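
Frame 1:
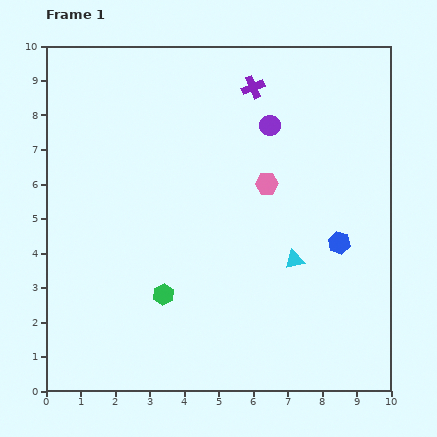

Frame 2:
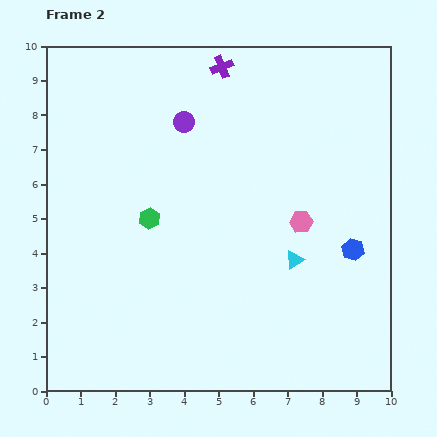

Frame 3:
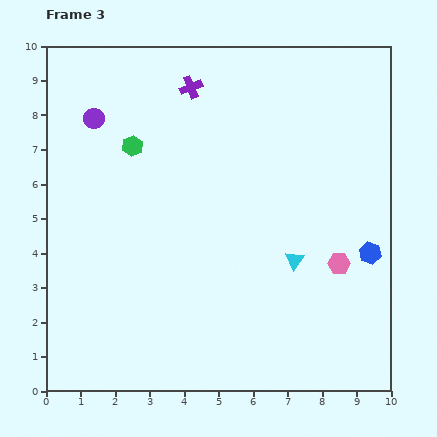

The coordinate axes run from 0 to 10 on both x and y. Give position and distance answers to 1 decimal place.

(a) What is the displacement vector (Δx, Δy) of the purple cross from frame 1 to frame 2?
(-0.9, 0.6)

The purple cross was at (6.0, 8.8) in frame 1 and (5.1, 9.4) in frame 2.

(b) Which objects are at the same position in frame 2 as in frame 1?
the cyan triangle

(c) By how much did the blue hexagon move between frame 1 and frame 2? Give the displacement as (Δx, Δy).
(0.4, -0.2)

The blue hexagon was at (8.5, 4.3) in frame 1 and (8.9, 4.1) in frame 2.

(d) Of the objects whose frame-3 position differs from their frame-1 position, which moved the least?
the blue hexagon

(moved 0.9)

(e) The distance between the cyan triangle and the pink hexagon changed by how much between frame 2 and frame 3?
+0.2

Distance in frame 2: 1.1. Distance in frame 3: 1.3.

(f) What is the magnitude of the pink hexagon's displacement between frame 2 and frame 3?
1.6

The pink hexagon moved from (7.4, 4.9) to (8.5, 3.7), a distance of √(1.1² + 1.2²) ≈ 1.6.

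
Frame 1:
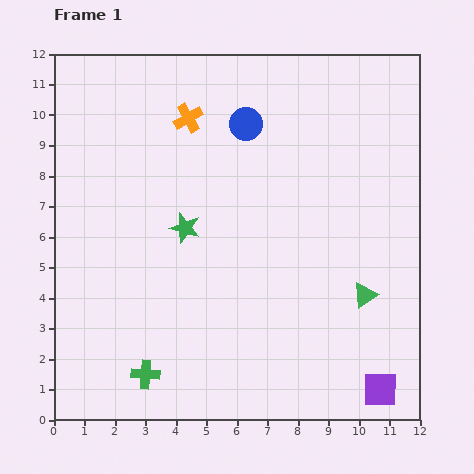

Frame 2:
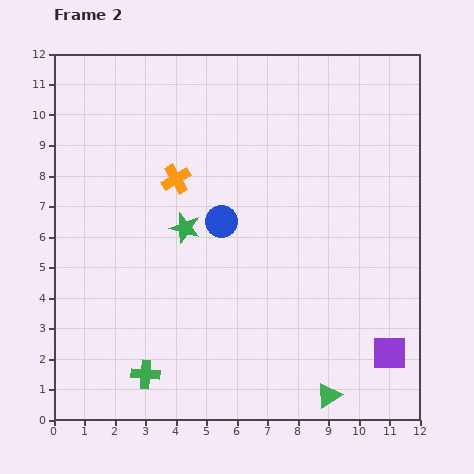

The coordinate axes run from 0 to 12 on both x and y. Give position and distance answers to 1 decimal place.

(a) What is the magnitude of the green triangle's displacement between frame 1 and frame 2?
3.5

The green triangle moved from (10.2, 4.1) to (9.0, 0.8), a distance of √(1.2² + 3.3²) ≈ 3.5.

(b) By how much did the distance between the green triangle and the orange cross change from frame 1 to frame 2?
+0.5

Distance in frame 1: 8.2. Distance in frame 2: 8.7.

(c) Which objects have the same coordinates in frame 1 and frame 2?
the green star, the green cross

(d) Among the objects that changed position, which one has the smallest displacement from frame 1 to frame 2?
the purple square

(moved 1.2)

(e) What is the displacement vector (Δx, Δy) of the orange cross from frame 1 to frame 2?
(-0.4, -2.0)

The orange cross was at (4.4, 9.9) in frame 1 and (4.0, 7.9) in frame 2.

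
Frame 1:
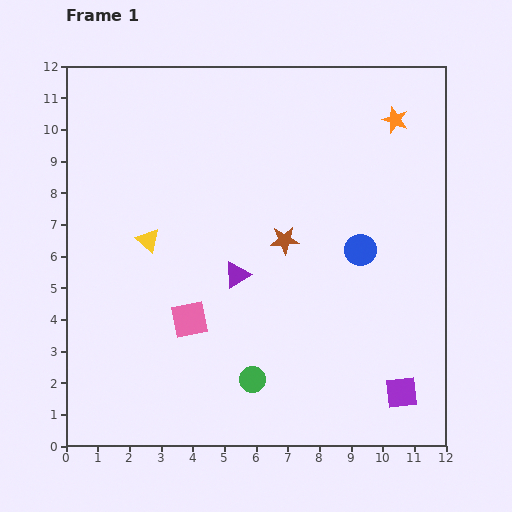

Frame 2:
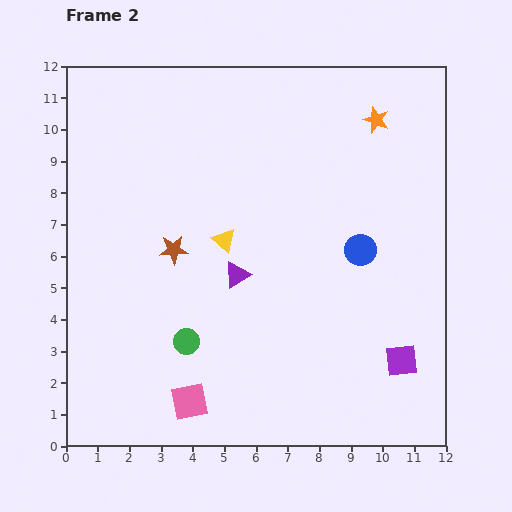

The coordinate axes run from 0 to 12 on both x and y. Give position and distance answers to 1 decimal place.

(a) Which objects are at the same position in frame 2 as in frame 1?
the blue circle, the purple triangle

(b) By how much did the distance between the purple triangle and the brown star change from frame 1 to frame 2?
+0.3

Distance in frame 1: 1.9. Distance in frame 2: 2.2.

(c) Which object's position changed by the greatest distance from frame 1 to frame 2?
the brown star

(moved 3.5; next 2.6)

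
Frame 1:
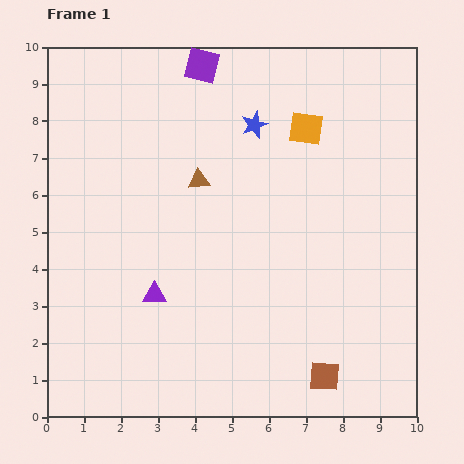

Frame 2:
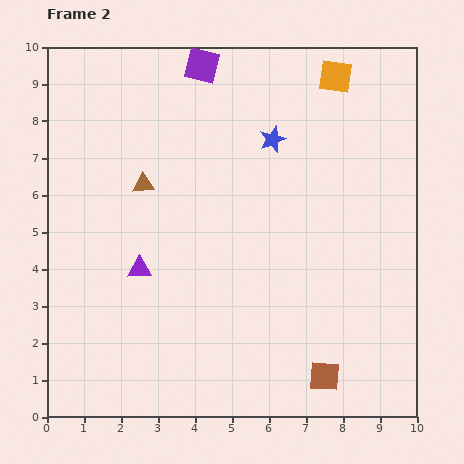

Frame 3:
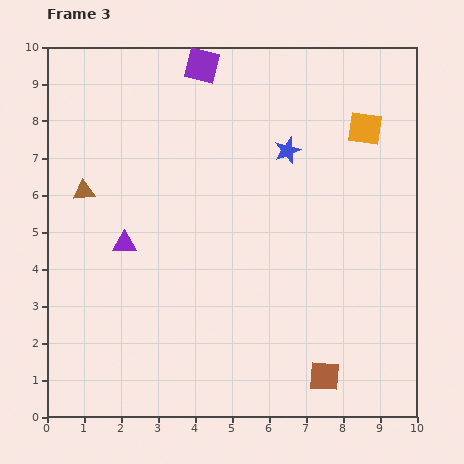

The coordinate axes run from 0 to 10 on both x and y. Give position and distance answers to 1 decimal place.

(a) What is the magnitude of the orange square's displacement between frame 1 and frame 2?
1.6

The orange square moved from (7.0, 7.8) to (7.8, 9.2), a distance of √(0.8² + 1.4²) ≈ 1.6.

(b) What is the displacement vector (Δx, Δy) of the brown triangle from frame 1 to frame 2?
(-1.5, -0.1)

The brown triangle was at (4.1, 6.4) in frame 1 and (2.6, 6.3) in frame 2.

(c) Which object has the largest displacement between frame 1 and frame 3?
the brown triangle

(moved 3.1; next 1.6)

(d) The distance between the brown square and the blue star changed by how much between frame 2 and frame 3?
-0.4

Distance in frame 2: 6.6. Distance in frame 3: 6.2.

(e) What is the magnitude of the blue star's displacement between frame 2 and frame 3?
0.5

The blue star moved from (6.1, 7.5) to (6.5, 7.2), a distance of √(0.4² + 0.3²) ≈ 0.5.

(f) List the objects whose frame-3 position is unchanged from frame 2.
the brown square, the purple square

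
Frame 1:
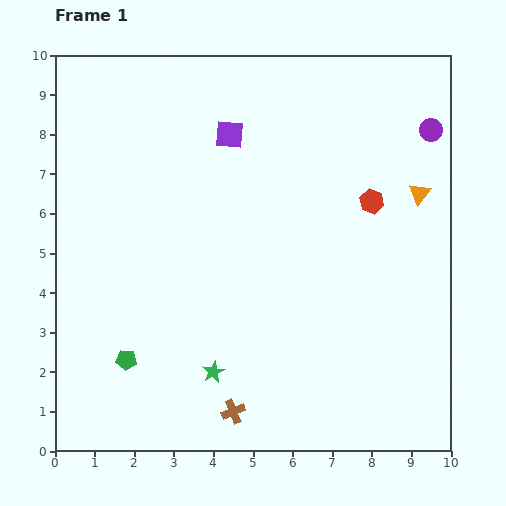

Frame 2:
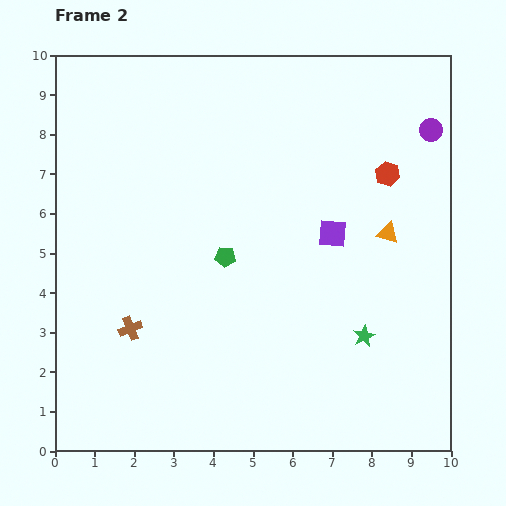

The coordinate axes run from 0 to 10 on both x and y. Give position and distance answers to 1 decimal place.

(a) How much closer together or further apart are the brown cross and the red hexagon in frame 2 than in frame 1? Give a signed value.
+1.2

Distance in frame 1: 6.4. Distance in frame 2: 7.6.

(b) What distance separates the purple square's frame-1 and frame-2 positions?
3.6

The purple square moved from (4.4, 8.0) to (7.0, 5.5), a distance of √(2.6² + 2.5²) ≈ 3.6.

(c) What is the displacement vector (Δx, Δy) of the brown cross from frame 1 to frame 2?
(-2.6, 2.1)

The brown cross was at (4.5, 1.0) in frame 1 and (1.9, 3.1) in frame 2.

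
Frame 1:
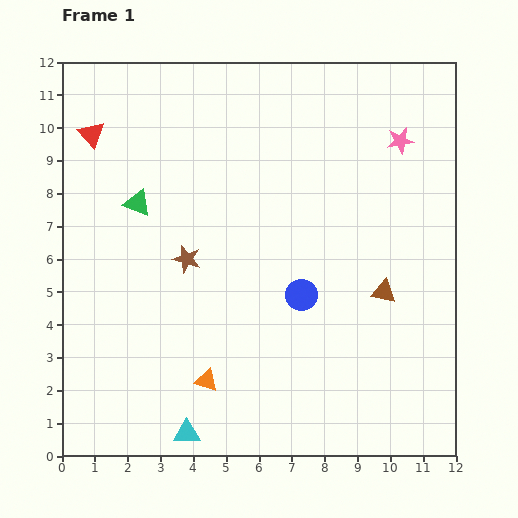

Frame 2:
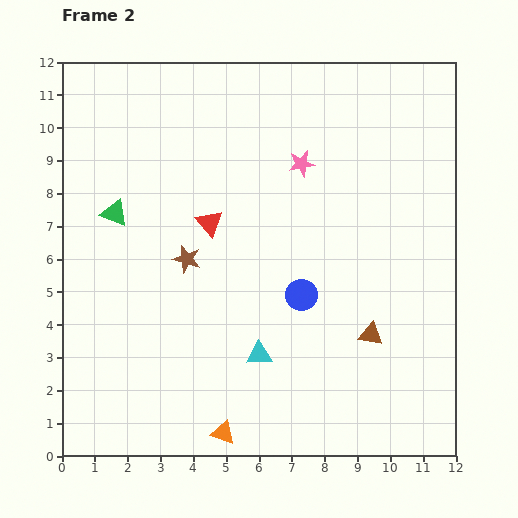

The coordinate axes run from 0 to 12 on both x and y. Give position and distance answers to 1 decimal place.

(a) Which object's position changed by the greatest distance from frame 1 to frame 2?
the red triangle

(moved 4.5; next 3.3)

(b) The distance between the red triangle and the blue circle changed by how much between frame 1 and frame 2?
-4.5

Distance in frame 1: 8.1. Distance in frame 2: 3.6.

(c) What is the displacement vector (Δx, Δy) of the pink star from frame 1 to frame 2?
(-3.0, -0.7)

The pink star was at (10.3, 9.6) in frame 1 and (7.3, 8.9) in frame 2.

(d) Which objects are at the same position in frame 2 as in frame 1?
the blue circle, the brown star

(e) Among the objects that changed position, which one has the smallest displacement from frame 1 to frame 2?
the green triangle

(moved 0.8)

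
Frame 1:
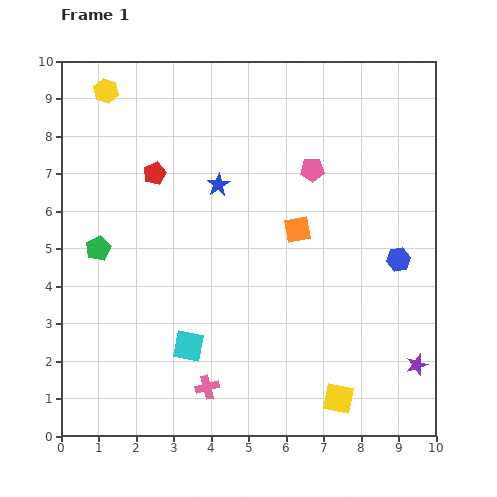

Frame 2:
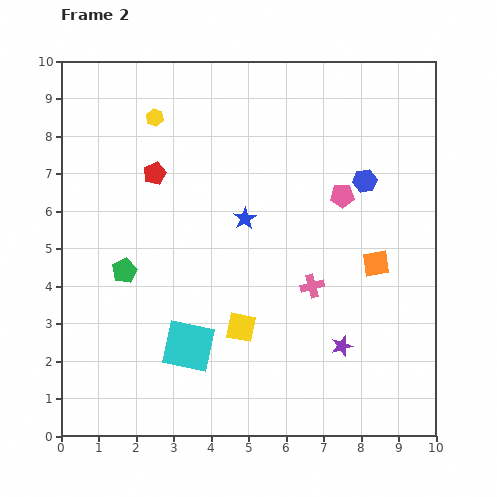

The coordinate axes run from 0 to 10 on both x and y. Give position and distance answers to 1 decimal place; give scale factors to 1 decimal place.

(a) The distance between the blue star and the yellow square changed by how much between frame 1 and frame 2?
-3.6

Distance in frame 1: 6.5. Distance in frame 2: 2.9.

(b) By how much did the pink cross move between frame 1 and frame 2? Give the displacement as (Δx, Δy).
(2.8, 2.7)

The pink cross was at (3.9, 1.3) in frame 1 and (6.7, 4.0) in frame 2.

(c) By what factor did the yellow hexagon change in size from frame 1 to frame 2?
0.7×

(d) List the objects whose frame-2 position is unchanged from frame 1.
the cyan square, the red pentagon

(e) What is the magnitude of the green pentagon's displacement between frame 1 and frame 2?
0.9

The green pentagon moved from (1.0, 5.0) to (1.7, 4.4), a distance of √(0.7² + 0.6²) ≈ 0.9.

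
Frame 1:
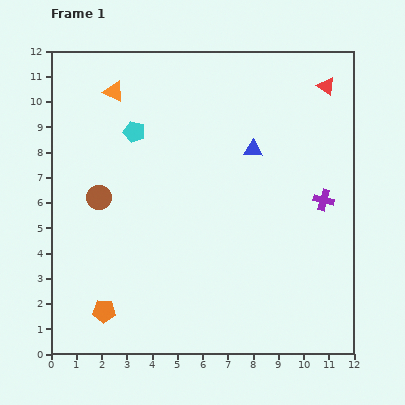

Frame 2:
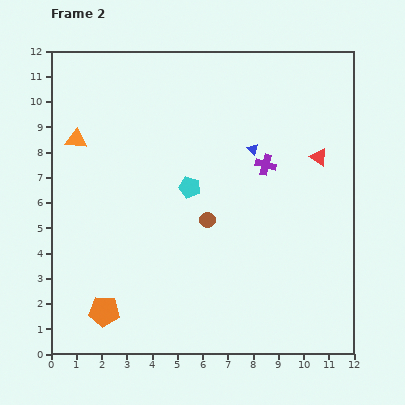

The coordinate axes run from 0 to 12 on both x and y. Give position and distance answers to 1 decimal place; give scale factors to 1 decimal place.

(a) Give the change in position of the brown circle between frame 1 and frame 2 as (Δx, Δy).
(4.3, -0.9)

The brown circle was at (1.9, 6.2) in frame 1 and (6.2, 5.3) in frame 2.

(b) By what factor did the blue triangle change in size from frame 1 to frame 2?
0.6×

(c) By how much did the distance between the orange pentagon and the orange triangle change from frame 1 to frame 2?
-1.8

Distance in frame 1: 8.7. Distance in frame 2: 6.9.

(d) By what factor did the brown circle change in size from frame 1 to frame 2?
0.6×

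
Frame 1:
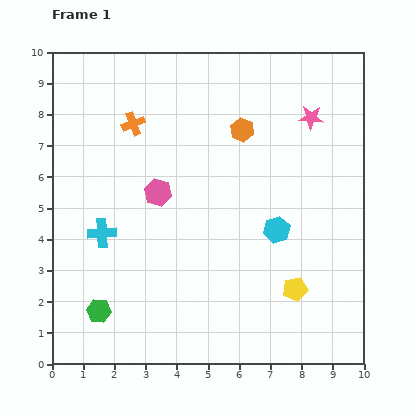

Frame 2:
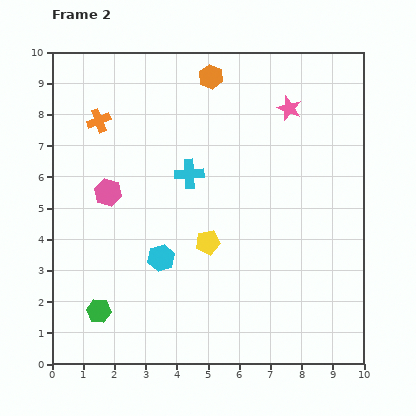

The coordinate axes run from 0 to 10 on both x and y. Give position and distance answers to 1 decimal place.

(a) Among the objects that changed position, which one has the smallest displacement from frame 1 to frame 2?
the pink star

(moved 0.8)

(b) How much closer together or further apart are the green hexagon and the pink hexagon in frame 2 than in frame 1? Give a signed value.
-0.4

Distance in frame 1: 4.2. Distance in frame 2: 3.8.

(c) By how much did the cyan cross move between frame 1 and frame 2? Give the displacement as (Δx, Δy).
(2.8, 1.9)

The cyan cross was at (1.6, 4.2) in frame 1 and (4.4, 6.1) in frame 2.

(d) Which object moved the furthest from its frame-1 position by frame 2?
the cyan hexagon

(moved 3.8; next 3.4)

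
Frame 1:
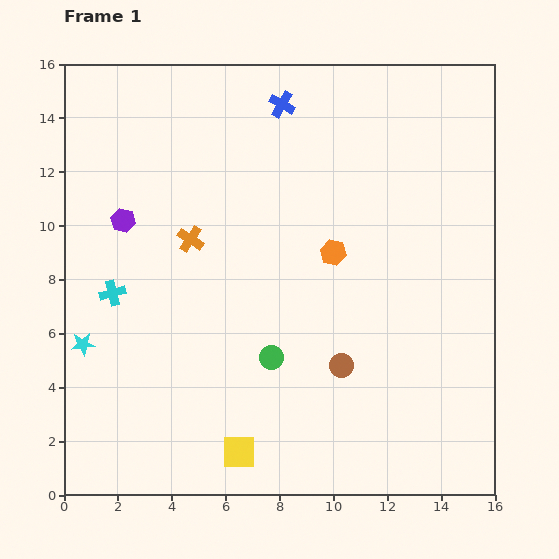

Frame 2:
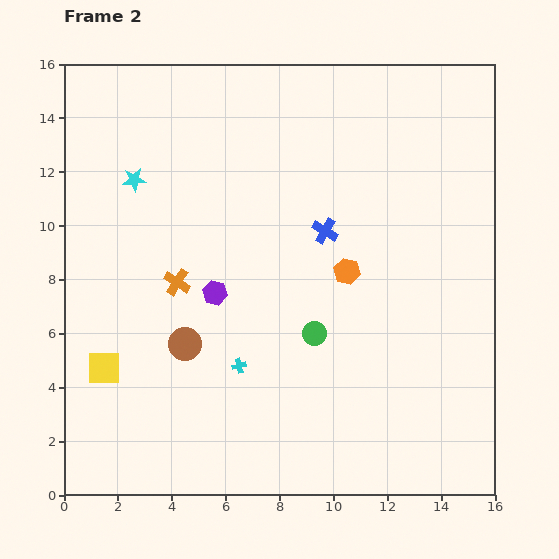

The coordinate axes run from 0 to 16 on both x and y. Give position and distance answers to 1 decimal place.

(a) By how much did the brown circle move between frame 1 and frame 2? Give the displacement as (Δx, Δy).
(-5.8, 0.8)

The brown circle was at (10.3, 4.8) in frame 1 and (4.5, 5.6) in frame 2.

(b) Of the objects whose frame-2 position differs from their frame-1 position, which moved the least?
the orange hexagon

(moved 0.9)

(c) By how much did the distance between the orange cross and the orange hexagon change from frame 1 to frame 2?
+1.0

Distance in frame 1: 5.3. Distance in frame 2: 6.3.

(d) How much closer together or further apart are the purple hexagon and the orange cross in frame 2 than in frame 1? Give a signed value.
-1.1

Distance in frame 1: 2.6. Distance in frame 2: 1.5.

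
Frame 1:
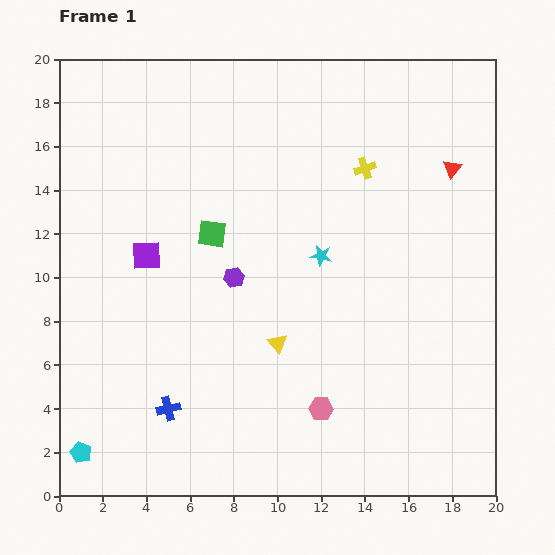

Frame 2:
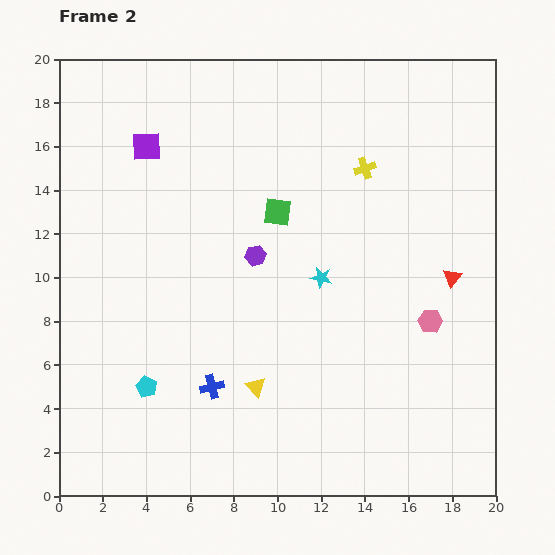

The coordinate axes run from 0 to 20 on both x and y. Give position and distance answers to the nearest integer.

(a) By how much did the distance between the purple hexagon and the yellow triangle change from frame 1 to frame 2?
+2

Distance in frame 1: 4. Distance in frame 2: 6.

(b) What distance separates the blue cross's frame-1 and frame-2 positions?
2

The blue cross moved from (5, 4) to (7, 5), a distance of √(2² + 1²) ≈ 2.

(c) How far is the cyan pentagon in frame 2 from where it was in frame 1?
4

The cyan pentagon moved from (1, 2) to (4, 5), a distance of √(3² + 3²) ≈ 4.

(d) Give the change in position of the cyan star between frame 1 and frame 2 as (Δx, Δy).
(0, -1)

The cyan star was at (12, 11) in frame 1 and (12, 10) in frame 2.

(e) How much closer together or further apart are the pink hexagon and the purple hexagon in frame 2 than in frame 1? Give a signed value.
+2

Distance in frame 1: 7. Distance in frame 2: 9.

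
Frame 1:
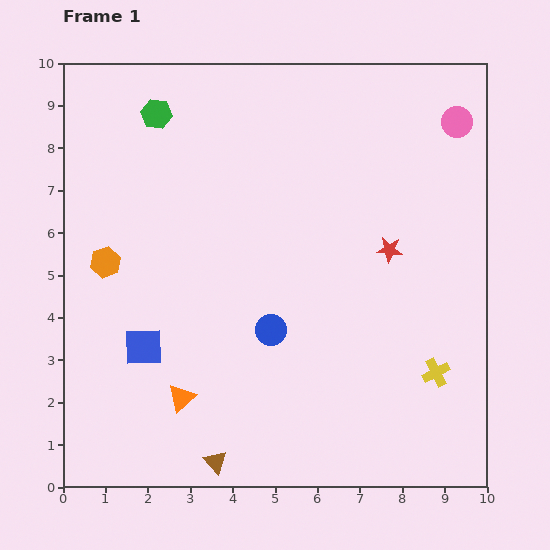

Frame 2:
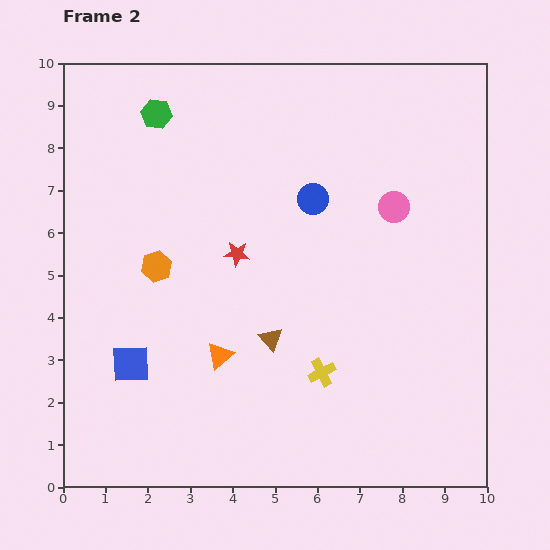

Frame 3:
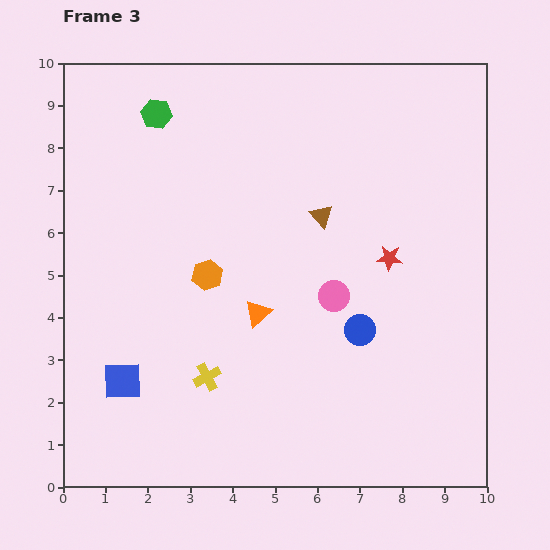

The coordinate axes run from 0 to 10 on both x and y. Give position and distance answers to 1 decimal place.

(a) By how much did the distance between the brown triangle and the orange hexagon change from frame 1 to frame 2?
-2.2

Distance in frame 1: 5.4. Distance in frame 2: 3.2.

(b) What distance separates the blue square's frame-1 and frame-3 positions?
0.9

The blue square moved from (1.9, 3.3) to (1.4, 2.5), a distance of √(0.5² + 0.8²) ≈ 0.9.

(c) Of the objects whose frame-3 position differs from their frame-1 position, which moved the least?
the red star

(moved 0.2)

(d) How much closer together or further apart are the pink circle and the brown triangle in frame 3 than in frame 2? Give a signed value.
-2.3

Distance in frame 2: 4.2. Distance in frame 3: 1.9.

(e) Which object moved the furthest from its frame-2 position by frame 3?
the red star

(moved 3.6; next 3.3)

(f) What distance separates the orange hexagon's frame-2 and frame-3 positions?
1.2

The orange hexagon moved from (2.2, 5.2) to (3.4, 5.0), a distance of √(1.2² + 0.2²) ≈ 1.2.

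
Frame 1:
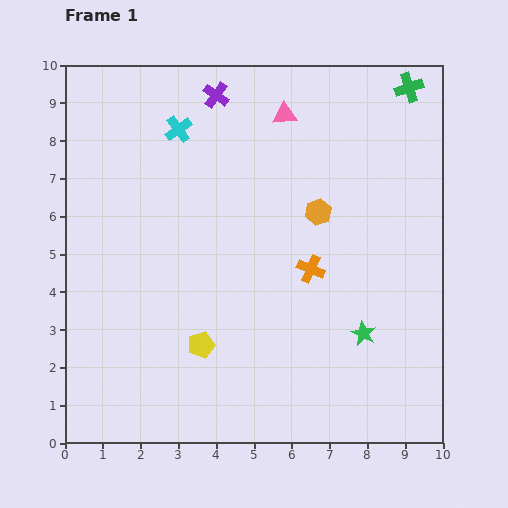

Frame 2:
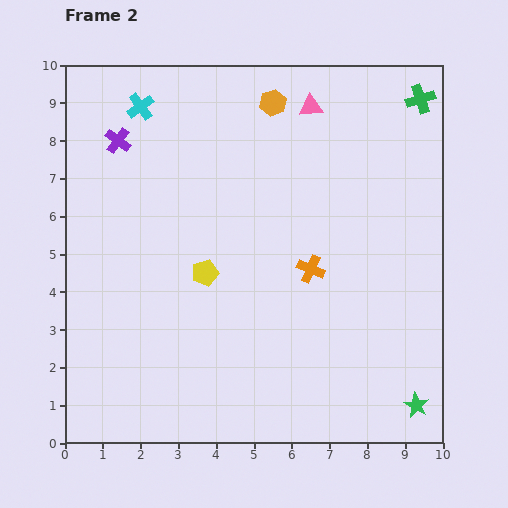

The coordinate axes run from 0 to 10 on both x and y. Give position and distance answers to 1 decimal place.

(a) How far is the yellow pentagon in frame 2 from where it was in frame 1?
1.9

The yellow pentagon moved from (3.6, 2.6) to (3.7, 4.5), a distance of √(0.1² + 1.9²) ≈ 1.9.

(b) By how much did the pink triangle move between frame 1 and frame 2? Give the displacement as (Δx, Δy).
(0.7, 0.2)

The pink triangle was at (5.8, 8.7) in frame 1 and (6.5, 8.9) in frame 2.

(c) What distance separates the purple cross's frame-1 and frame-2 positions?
2.9

The purple cross moved from (4.0, 9.2) to (1.4, 8.0), a distance of √(2.6² + 1.2²) ≈ 2.9.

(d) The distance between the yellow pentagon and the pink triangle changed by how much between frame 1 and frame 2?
-1.3

Distance in frame 1: 6.5. Distance in frame 2: 5.2.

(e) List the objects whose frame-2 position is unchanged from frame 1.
the orange cross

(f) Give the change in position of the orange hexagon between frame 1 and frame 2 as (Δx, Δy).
(-1.2, 2.9)

The orange hexagon was at (6.7, 6.1) in frame 1 and (5.5, 9.0) in frame 2.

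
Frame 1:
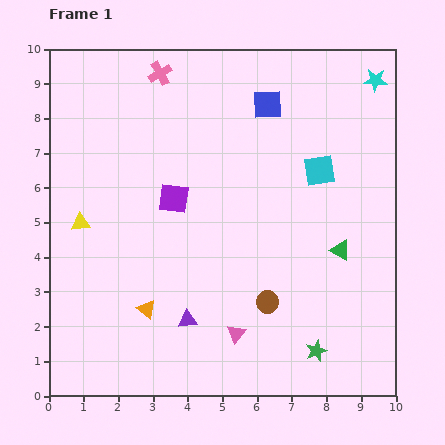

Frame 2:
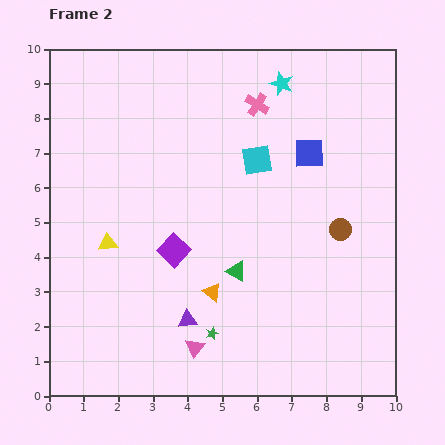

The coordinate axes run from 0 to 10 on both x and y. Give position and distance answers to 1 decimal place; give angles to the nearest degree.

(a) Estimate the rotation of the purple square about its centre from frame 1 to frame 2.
36° clockwise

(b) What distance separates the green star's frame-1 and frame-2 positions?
3.0

The green star moved from (7.7, 1.3) to (4.7, 1.8), a distance of √(3.0² + 0.5²) ≈ 3.0.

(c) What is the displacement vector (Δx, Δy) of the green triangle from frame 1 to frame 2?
(-3.0, -0.6)

The green triangle was at (8.4, 4.2) in frame 1 and (5.4, 3.6) in frame 2.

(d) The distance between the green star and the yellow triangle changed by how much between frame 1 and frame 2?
-3.7

Distance in frame 1: 7.7. Distance in frame 2: 4.0.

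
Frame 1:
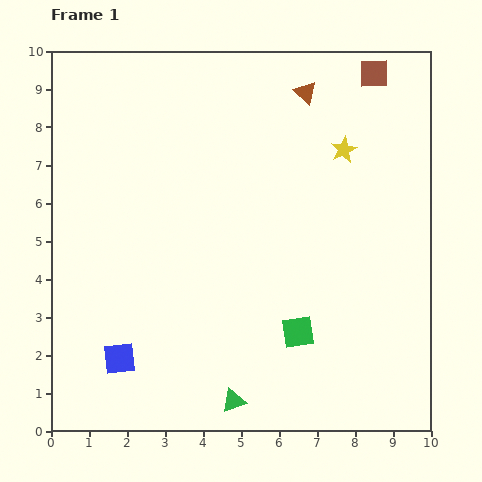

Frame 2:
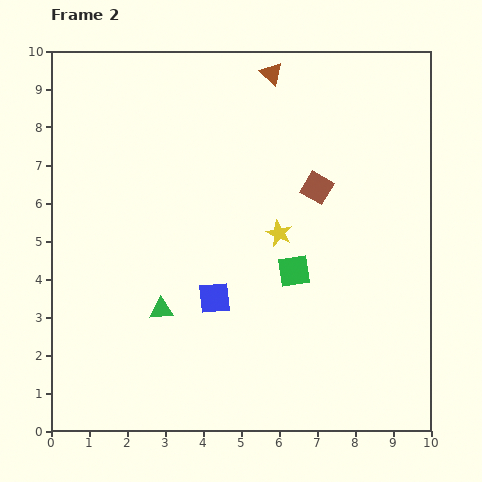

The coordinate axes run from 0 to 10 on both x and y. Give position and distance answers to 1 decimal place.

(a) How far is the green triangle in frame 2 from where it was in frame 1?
3.1

The green triangle moved from (4.8, 0.8) to (2.9, 3.2), a distance of √(1.9² + 2.4²) ≈ 3.1.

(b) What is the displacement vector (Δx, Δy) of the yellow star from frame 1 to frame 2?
(-1.7, -2.2)

The yellow star was at (7.7, 7.4) in frame 1 and (6.0, 5.2) in frame 2.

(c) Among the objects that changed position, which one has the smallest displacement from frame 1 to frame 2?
the brown triangle

(moved 1.0)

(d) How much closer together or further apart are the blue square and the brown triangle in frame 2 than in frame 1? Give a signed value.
-2.4

Distance in frame 1: 8.5. Distance in frame 2: 6.1.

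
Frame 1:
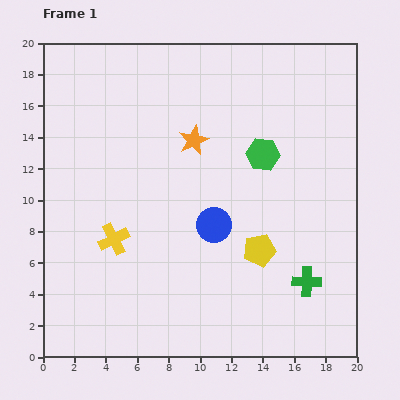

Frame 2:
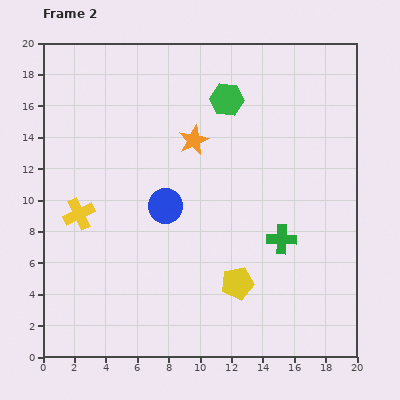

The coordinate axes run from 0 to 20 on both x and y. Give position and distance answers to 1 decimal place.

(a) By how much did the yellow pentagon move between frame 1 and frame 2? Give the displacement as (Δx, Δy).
(-1.4, -2.1)

The yellow pentagon was at (13.8, 6.8) in frame 1 and (12.4, 4.7) in frame 2.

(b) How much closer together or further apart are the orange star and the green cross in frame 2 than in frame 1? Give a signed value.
-3.1

Distance in frame 1: 11.5. Distance in frame 2: 8.4.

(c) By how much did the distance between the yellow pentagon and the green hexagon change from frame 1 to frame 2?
+5.6

Distance in frame 1: 6.1. Distance in frame 2: 11.7.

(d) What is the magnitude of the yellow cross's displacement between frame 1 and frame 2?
2.7

The yellow cross moved from (4.5, 7.5) to (2.3, 9.1), a distance of √(2.2² + 1.6²) ≈ 2.7.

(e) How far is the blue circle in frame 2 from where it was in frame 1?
3.3

The blue circle moved from (10.9, 8.4) to (7.8, 9.6), a distance of √(3.1² + 1.2²) ≈ 3.3.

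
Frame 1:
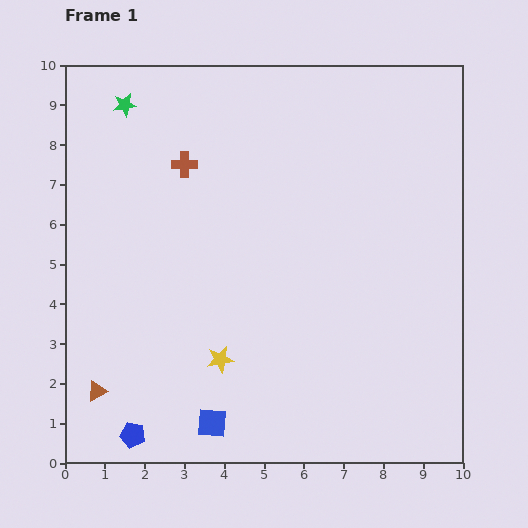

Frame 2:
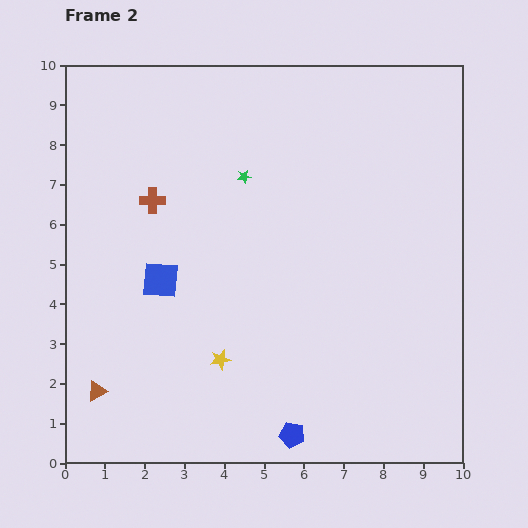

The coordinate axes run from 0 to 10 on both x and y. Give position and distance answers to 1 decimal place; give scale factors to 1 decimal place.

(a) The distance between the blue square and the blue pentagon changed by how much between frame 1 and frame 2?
+3.1

Distance in frame 1: 2.0. Distance in frame 2: 5.1.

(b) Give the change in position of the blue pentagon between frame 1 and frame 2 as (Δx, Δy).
(4.0, 0.0)

The blue pentagon was at (1.7, 0.7) in frame 1 and (5.7, 0.7) in frame 2.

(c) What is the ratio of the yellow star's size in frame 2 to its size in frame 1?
0.8×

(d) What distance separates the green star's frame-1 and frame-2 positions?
3.5

The green star moved from (1.5, 9.0) to (4.5, 7.2), a distance of √(3.0² + 1.8²) ≈ 3.5.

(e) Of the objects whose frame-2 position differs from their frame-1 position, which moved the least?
the brown cross

(moved 1.2)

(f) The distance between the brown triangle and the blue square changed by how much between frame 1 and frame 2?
+0.2

Distance in frame 1: 3.0. Distance in frame 2: 3.2.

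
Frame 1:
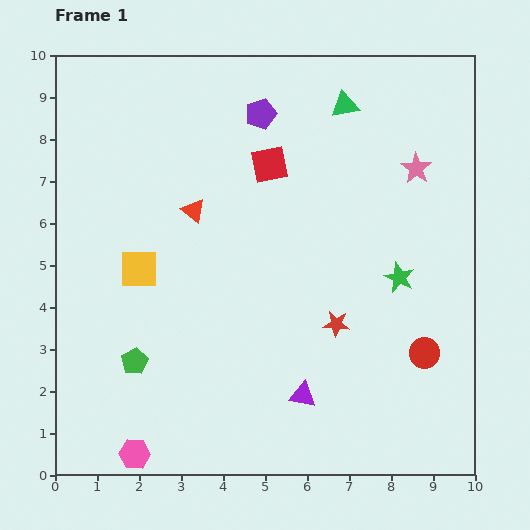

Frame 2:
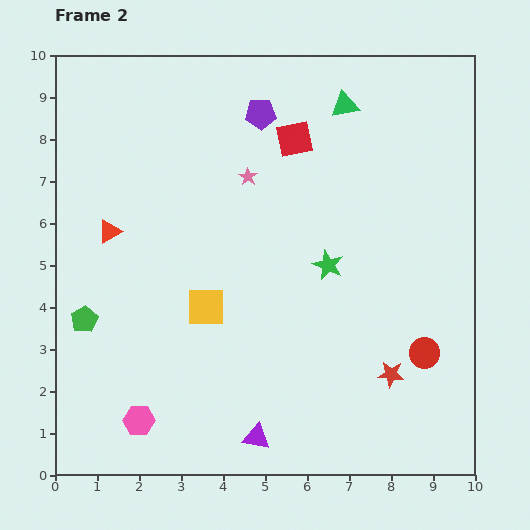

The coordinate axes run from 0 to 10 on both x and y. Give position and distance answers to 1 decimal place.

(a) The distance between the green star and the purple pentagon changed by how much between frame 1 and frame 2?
-1.2

Distance in frame 1: 5.1. Distance in frame 2: 3.9.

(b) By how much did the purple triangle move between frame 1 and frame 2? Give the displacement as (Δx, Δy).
(-1.1, -1.0)

The purple triangle was at (5.9, 1.9) in frame 1 and (4.8, 0.9) in frame 2.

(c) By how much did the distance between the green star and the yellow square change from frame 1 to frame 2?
-3.1

Distance in frame 1: 6.2. Distance in frame 2: 3.1.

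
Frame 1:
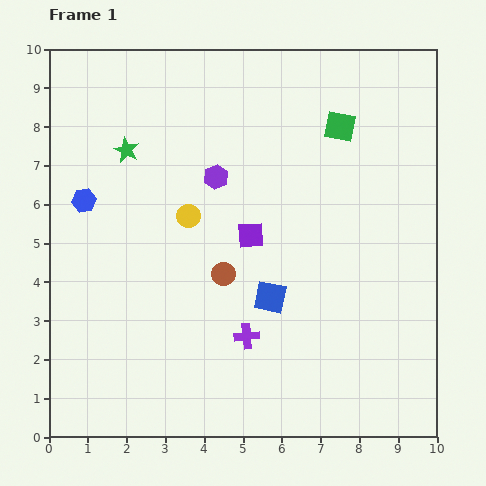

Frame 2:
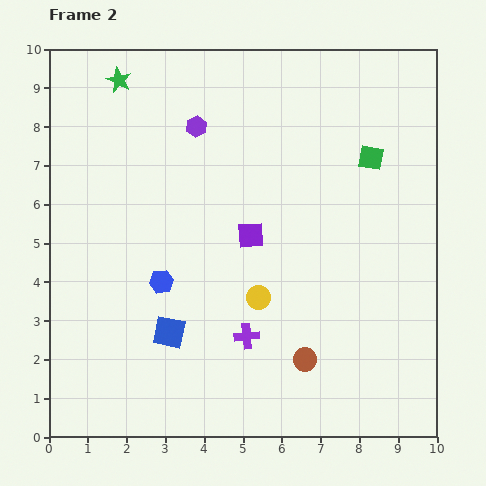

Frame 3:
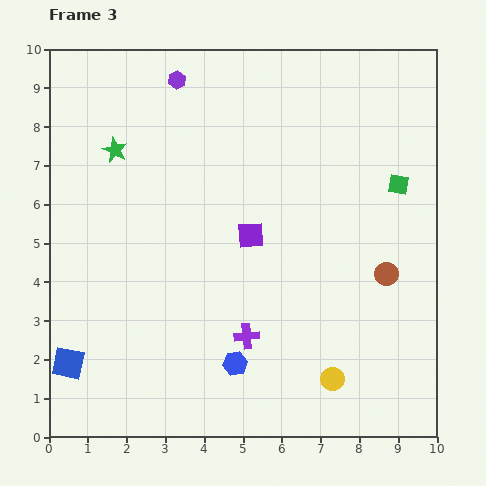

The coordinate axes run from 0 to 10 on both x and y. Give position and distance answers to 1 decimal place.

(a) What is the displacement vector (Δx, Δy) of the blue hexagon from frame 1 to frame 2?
(2.0, -2.1)

The blue hexagon was at (0.9, 6.1) in frame 1 and (2.9, 4.0) in frame 2.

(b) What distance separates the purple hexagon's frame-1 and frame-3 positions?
2.7

The purple hexagon moved from (4.3, 6.7) to (3.3, 9.2), a distance of √(1.0² + 2.5²) ≈ 2.7.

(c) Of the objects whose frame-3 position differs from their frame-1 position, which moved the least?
the green star

(moved 0.3)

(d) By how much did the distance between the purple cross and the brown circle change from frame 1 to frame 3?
+2.2

Distance in frame 1: 1.7. Distance in frame 3: 3.9.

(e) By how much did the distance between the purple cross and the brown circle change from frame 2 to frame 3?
+2.3

Distance in frame 2: 1.6. Distance in frame 3: 3.9.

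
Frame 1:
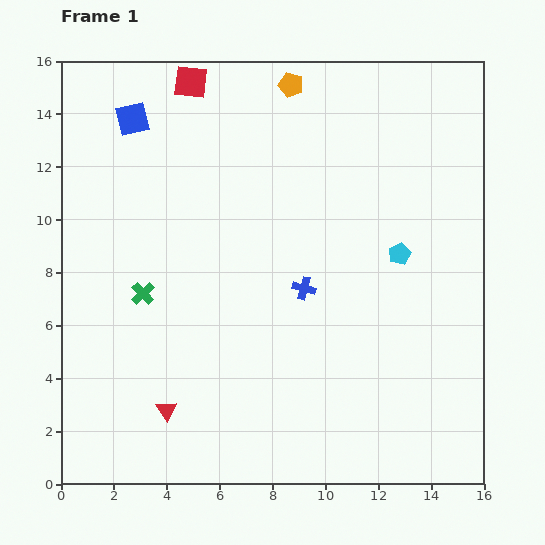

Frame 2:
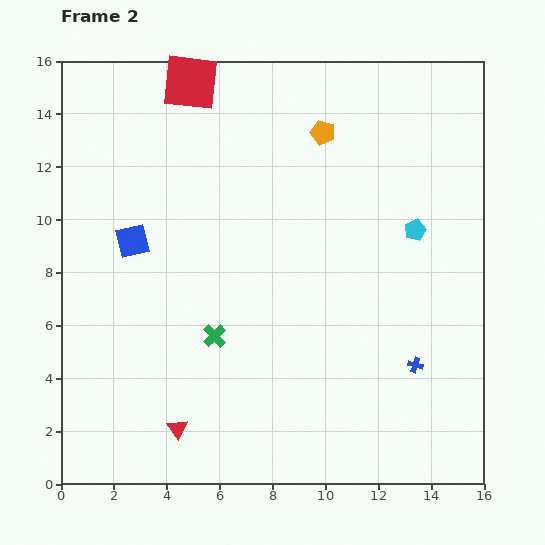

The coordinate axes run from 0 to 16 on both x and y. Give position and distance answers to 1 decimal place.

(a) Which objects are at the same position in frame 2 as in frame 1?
the red square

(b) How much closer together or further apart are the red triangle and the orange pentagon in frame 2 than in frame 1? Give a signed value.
-0.7

Distance in frame 1: 13.2. Distance in frame 2: 12.5.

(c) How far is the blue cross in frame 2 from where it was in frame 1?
5.1

The blue cross moved from (9.2, 7.4) to (13.4, 4.5), a distance of √(4.2² + 2.9²) ≈ 5.1.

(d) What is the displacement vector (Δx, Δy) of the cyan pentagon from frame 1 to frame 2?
(0.6, 0.9)

The cyan pentagon was at (12.8, 8.7) in frame 1 and (13.4, 9.6) in frame 2.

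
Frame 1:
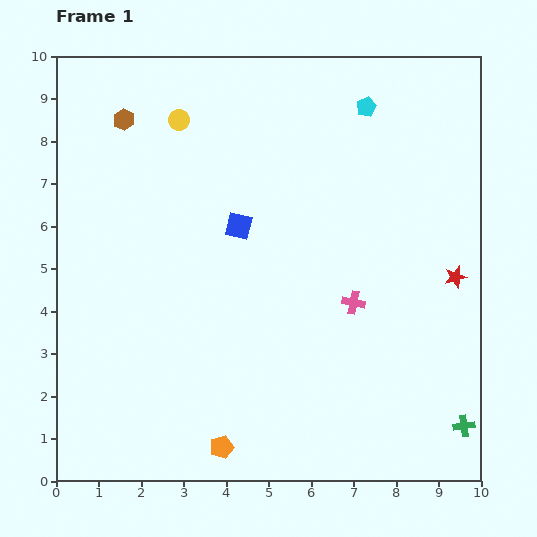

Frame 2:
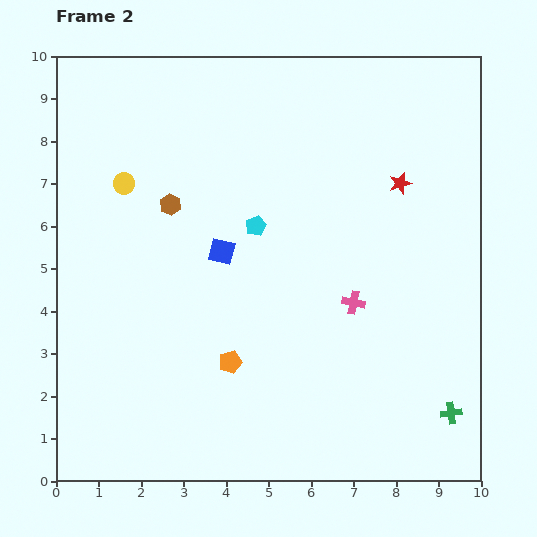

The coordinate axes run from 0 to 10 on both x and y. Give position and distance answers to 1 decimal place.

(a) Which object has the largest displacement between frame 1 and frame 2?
the cyan pentagon

(moved 3.8; next 2.6)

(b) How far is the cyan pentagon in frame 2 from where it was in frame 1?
3.8

The cyan pentagon moved from (7.3, 8.8) to (4.7, 6.0), a distance of √(2.6² + 2.8²) ≈ 3.8.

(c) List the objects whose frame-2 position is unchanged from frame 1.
the pink cross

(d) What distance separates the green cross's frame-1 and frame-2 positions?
0.4

The green cross moved from (9.6, 1.3) to (9.3, 1.6), a distance of √(0.3² + 0.3²) ≈ 0.4.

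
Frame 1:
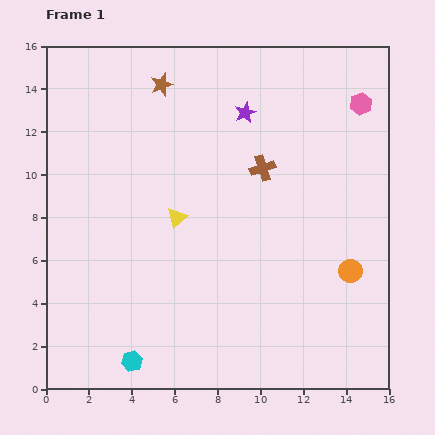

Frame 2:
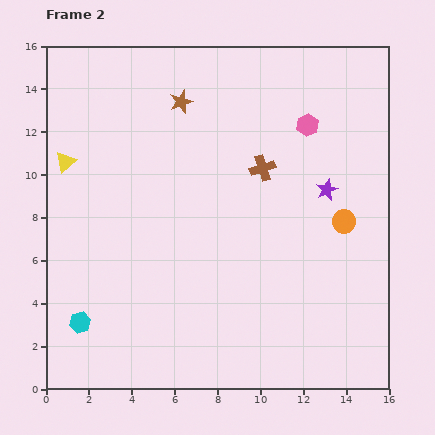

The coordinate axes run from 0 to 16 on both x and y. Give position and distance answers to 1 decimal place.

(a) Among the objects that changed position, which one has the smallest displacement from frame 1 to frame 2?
the brown star

(moved 1.2)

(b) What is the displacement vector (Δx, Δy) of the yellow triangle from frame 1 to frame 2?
(-5.2, 2.6)

The yellow triangle was at (6.1, 8.0) in frame 1 and (0.9, 10.6) in frame 2.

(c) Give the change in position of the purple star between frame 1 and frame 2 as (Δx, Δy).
(3.8, -3.6)

The purple star was at (9.3, 12.9) in frame 1 and (13.1, 9.3) in frame 2.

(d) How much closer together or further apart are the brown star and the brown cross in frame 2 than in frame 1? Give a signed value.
-1.2

Distance in frame 1: 6.1. Distance in frame 2: 4.9.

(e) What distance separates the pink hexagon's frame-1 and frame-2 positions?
2.7

The pink hexagon moved from (14.7, 13.3) to (12.2, 12.3), a distance of √(2.5² + 1.0²) ≈ 2.7.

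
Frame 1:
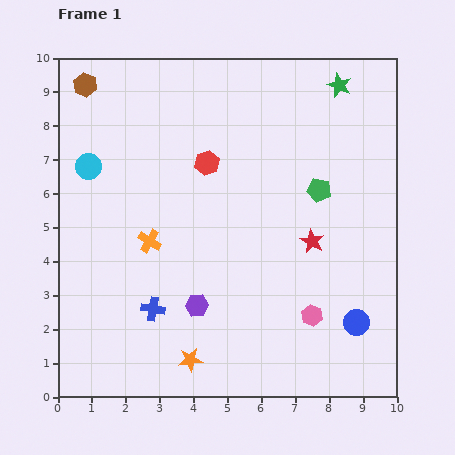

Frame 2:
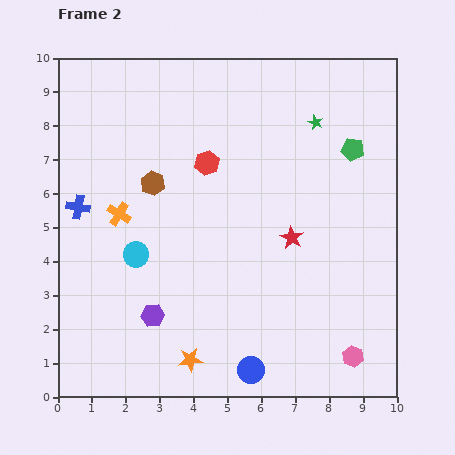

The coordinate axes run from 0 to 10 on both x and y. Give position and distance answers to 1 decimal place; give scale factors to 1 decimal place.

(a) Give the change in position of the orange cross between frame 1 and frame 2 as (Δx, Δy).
(-0.9, 0.8)

The orange cross was at (2.7, 4.6) in frame 1 and (1.8, 5.4) in frame 2.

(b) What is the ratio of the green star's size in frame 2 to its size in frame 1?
0.6×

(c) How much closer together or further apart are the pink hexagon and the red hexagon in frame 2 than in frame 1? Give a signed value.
+1.6

Distance in frame 1: 5.5. Distance in frame 2: 7.1.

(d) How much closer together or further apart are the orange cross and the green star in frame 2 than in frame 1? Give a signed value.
-0.8

Distance in frame 1: 7.2. Distance in frame 2: 6.4.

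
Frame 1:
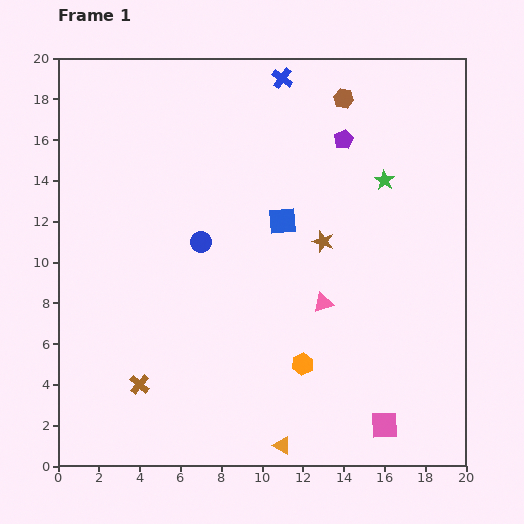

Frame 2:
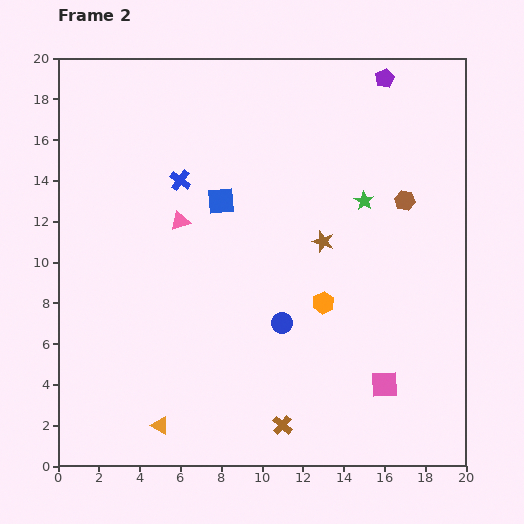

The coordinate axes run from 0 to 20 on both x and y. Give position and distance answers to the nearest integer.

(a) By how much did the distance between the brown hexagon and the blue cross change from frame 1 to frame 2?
+8

Distance in frame 1: 3. Distance in frame 2: 11.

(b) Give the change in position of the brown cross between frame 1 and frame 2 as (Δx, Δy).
(7, -2)

The brown cross was at (4, 4) in frame 1 and (11, 2) in frame 2.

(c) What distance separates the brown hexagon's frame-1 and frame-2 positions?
6

The brown hexagon moved from (14, 18) to (17, 13), a distance of √(3² + 5²) ≈ 6.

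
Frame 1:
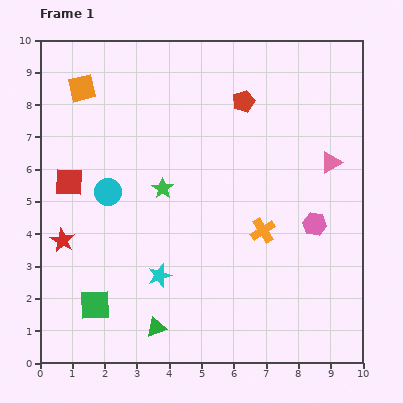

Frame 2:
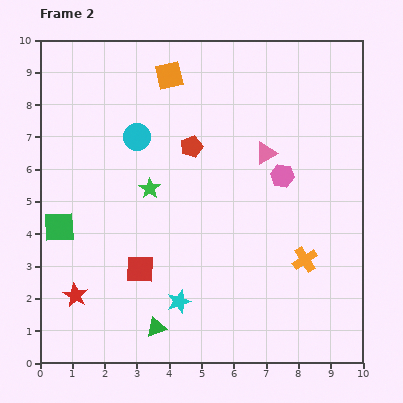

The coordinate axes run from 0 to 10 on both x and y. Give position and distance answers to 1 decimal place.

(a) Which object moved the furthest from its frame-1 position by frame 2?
the red square

(moved 3.5; next 2.7)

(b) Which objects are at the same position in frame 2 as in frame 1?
the green triangle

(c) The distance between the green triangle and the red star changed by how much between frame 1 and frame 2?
-1.3

Distance in frame 1: 4.0. Distance in frame 2: 2.7.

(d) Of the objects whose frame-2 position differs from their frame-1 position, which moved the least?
the green star

(moved 0.4)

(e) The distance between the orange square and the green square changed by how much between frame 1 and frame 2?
-0.9

Distance in frame 1: 6.7. Distance in frame 2: 5.8.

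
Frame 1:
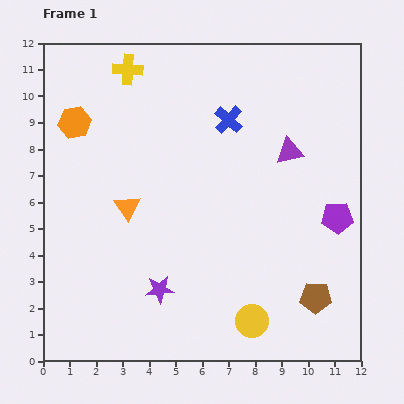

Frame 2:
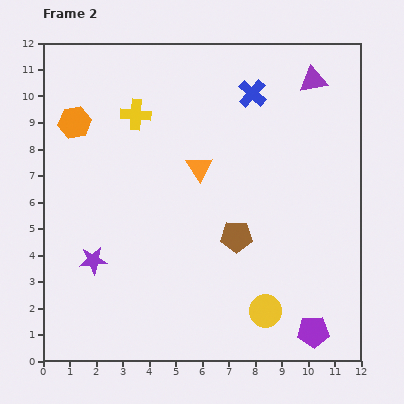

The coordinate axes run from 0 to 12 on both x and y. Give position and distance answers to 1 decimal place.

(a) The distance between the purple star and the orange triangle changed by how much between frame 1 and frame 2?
+2.0

Distance in frame 1: 3.3. Distance in frame 2: 5.3.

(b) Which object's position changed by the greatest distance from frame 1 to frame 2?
the purple pentagon

(moved 4.4; next 3.8)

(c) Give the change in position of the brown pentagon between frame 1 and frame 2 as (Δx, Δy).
(-3.0, 2.3)

The brown pentagon was at (10.3, 2.4) in frame 1 and (7.3, 4.7) in frame 2.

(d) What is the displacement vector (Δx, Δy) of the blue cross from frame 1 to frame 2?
(0.9, 1.0)

The blue cross was at (7.0, 9.1) in frame 1 and (7.9, 10.1) in frame 2.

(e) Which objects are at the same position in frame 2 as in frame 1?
the orange hexagon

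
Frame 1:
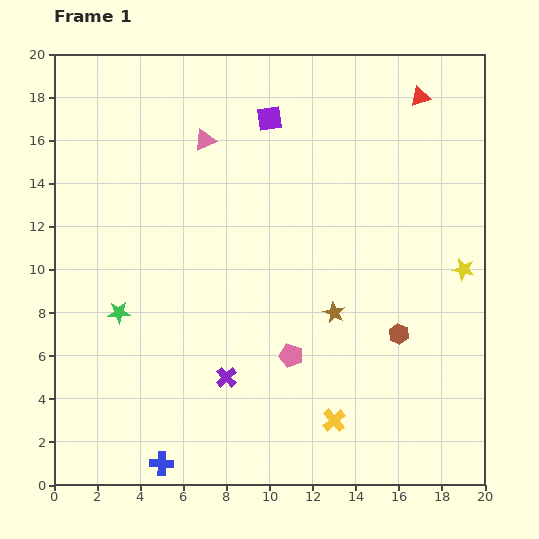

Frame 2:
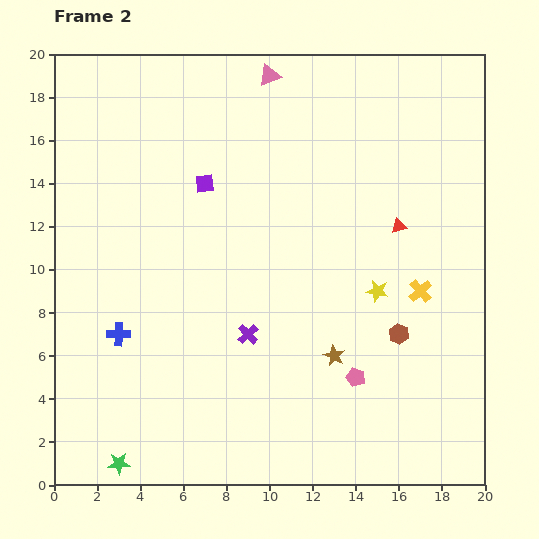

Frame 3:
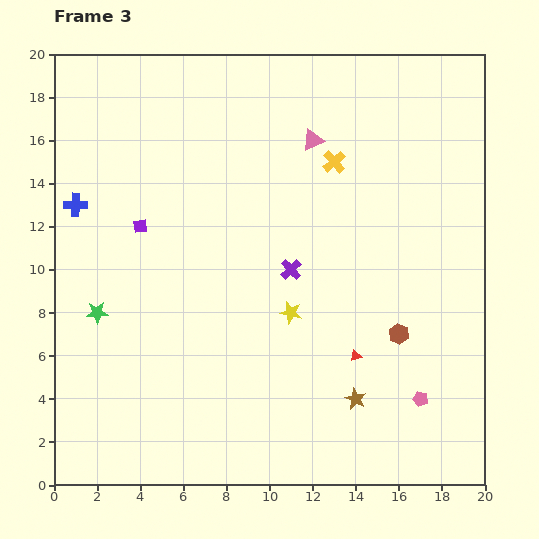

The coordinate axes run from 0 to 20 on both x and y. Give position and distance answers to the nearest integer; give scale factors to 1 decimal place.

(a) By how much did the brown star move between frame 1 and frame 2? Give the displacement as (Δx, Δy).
(0, -2)

The brown star was at (13, 8) in frame 1 and (13, 6) in frame 2.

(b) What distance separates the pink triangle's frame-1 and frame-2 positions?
4

The pink triangle moved from (7, 16) to (10, 19), a distance of √(3² + 3²) ≈ 4.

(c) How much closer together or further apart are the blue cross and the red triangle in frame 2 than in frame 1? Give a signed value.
-7

Distance in frame 1: 21. Distance in frame 2: 14.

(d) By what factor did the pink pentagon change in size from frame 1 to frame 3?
0.7×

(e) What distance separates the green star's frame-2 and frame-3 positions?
7

The green star moved from (3, 1) to (2, 8), a distance of √(1² + 7²) ≈ 7.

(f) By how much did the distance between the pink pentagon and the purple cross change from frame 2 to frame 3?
+3

Distance in frame 2: 5. Distance in frame 3: 8.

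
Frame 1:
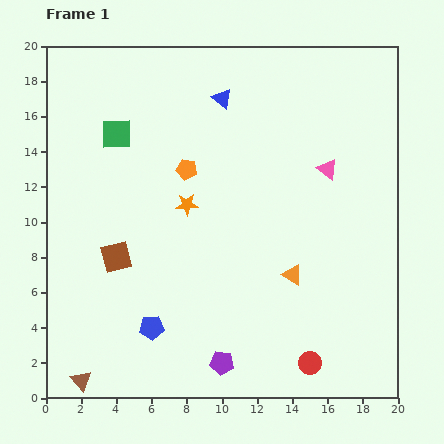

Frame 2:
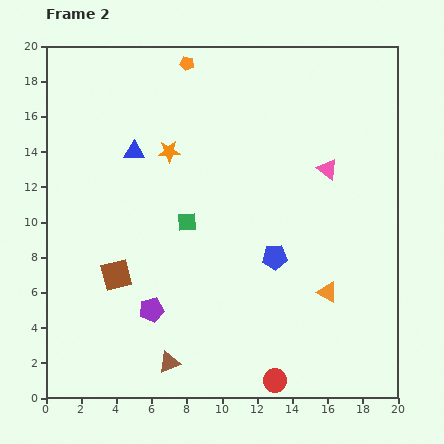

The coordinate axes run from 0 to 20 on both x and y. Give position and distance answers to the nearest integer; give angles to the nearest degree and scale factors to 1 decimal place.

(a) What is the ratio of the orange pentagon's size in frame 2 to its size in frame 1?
0.7×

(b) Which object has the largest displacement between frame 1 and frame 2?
the blue pentagon

(moved 8; next 6)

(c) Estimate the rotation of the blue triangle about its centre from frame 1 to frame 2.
37° counter-clockwise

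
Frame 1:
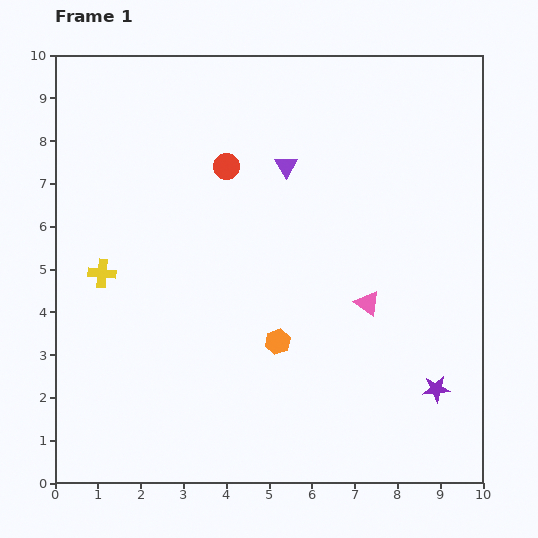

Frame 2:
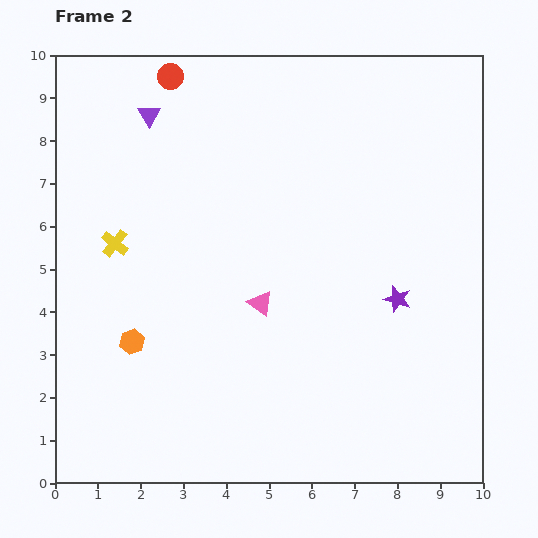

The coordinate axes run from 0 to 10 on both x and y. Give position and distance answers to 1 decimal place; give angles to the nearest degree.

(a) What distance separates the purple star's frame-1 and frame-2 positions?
2.3

The purple star moved from (8.9, 2.2) to (8.0, 4.3), a distance of √(0.9² + 2.1²) ≈ 2.3.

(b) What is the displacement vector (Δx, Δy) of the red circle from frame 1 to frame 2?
(-1.3, 2.1)

The red circle was at (4.0, 7.4) in frame 1 and (2.7, 9.5) in frame 2.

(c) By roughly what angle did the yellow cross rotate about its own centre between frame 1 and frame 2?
33° clockwise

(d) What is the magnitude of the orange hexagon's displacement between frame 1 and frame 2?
3.4

The orange hexagon moved from (5.2, 3.3) to (1.8, 3.3), a distance of √(3.4² + 0.0²) ≈ 3.4.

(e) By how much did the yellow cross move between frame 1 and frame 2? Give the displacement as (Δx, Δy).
(0.3, 0.7)

The yellow cross was at (1.1, 4.9) in frame 1 and (1.4, 5.6) in frame 2.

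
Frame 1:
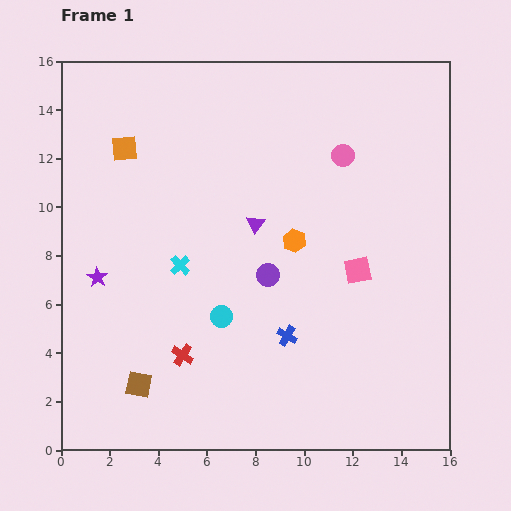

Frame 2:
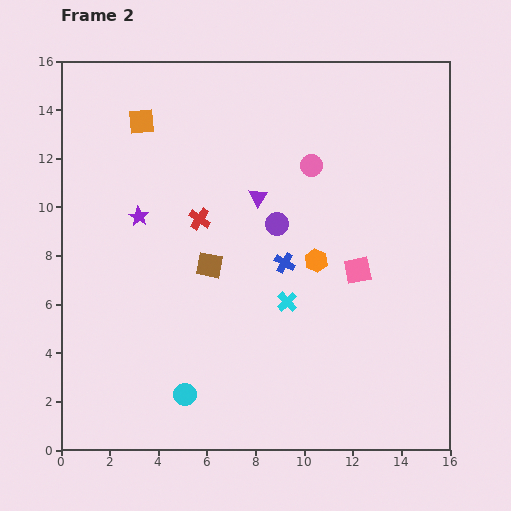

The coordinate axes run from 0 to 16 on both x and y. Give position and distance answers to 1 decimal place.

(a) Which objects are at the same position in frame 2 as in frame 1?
the pink square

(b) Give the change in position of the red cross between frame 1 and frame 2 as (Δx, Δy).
(0.7, 5.6)

The red cross was at (5.0, 3.9) in frame 1 and (5.7, 9.5) in frame 2.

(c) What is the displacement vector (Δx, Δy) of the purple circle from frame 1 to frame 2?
(0.4, 2.1)

The purple circle was at (8.5, 7.2) in frame 1 and (8.9, 9.3) in frame 2.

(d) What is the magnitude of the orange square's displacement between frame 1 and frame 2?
1.3

The orange square moved from (2.6, 12.4) to (3.3, 13.5), a distance of √(0.7² + 1.1²) ≈ 1.3.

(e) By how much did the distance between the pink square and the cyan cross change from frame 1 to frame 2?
-4.1

Distance in frame 1: 7.3. Distance in frame 2: 3.2.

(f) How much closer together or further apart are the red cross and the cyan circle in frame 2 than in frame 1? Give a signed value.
+4.9

Distance in frame 1: 2.3. Distance in frame 2: 7.2.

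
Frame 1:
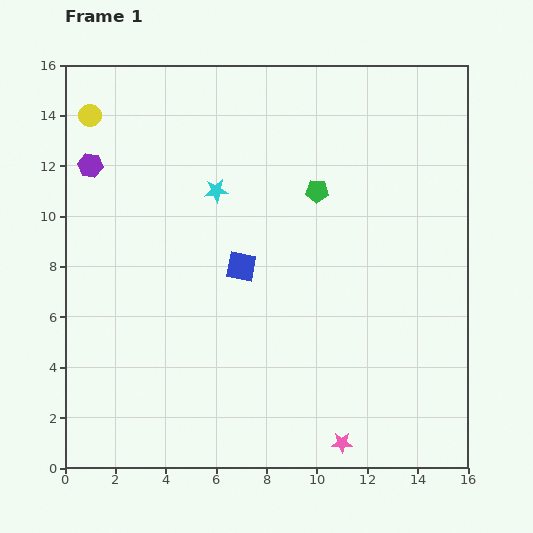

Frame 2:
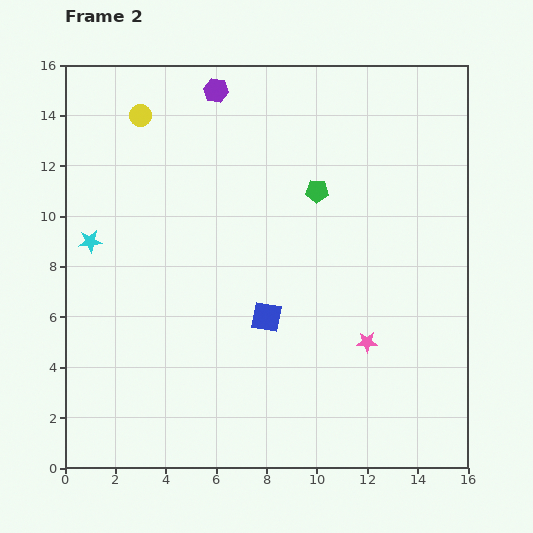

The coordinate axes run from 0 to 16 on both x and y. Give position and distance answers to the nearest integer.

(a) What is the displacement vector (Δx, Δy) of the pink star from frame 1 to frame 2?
(1, 4)

The pink star was at (11, 1) in frame 1 and (12, 5) in frame 2.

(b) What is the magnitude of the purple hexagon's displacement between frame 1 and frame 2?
6

The purple hexagon moved from (1, 12) to (6, 15), a distance of √(5² + 3²) ≈ 6.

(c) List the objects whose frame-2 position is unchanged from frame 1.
the green pentagon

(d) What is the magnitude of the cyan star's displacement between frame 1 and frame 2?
5

The cyan star moved from (6, 11) to (1, 9), a distance of √(5² + 2²) ≈ 5.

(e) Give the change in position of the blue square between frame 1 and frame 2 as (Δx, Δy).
(1, -2)

The blue square was at (7, 8) in frame 1 and (8, 6) in frame 2.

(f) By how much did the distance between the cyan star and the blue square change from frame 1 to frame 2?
+5

Distance in frame 1: 3. Distance in frame 2: 8.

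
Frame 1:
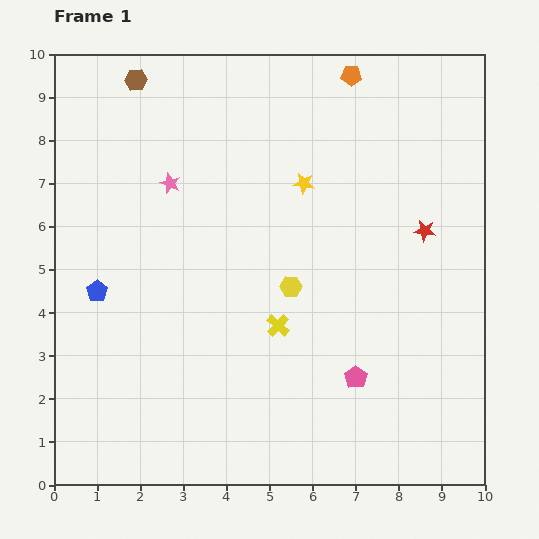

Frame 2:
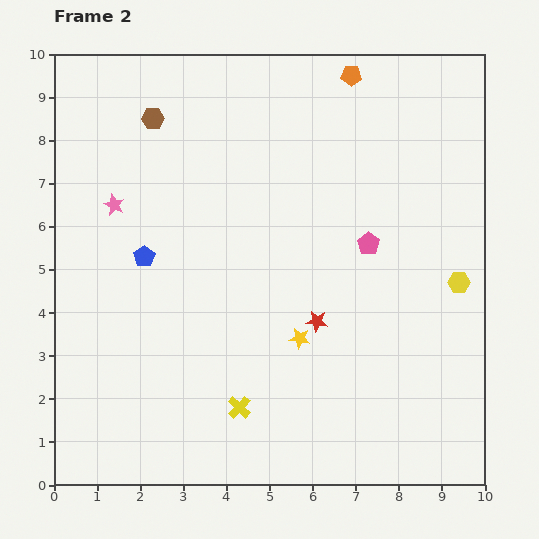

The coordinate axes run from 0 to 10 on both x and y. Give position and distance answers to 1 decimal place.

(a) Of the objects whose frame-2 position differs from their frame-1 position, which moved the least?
the brown hexagon

(moved 1.0)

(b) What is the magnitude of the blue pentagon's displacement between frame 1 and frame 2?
1.4

The blue pentagon moved from (1.0, 4.5) to (2.1, 5.3), a distance of √(1.1² + 0.8²) ≈ 1.4.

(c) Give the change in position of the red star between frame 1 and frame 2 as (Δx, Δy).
(-2.5, -2.1)

The red star was at (8.6, 5.9) in frame 1 and (6.1, 3.8) in frame 2.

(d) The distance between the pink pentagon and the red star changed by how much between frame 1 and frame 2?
-1.6

Distance in frame 1: 3.8. Distance in frame 2: 2.2.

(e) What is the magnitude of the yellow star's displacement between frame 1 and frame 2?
3.6

The yellow star moved from (5.8, 7.0) to (5.7, 3.4), a distance of √(0.1² + 3.6²) ≈ 3.6.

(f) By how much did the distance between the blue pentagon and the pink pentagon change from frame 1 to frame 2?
-1.1

Distance in frame 1: 6.3. Distance in frame 2: 5.2.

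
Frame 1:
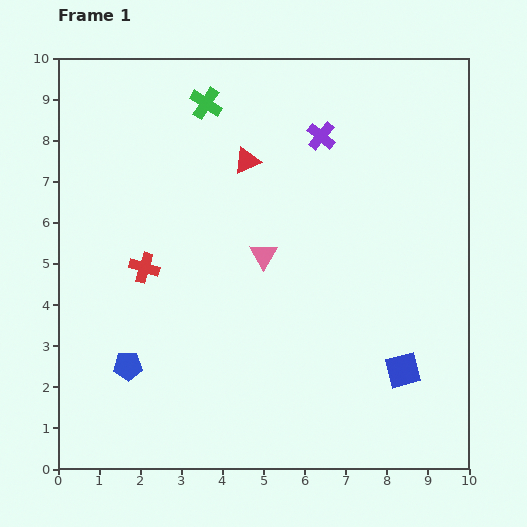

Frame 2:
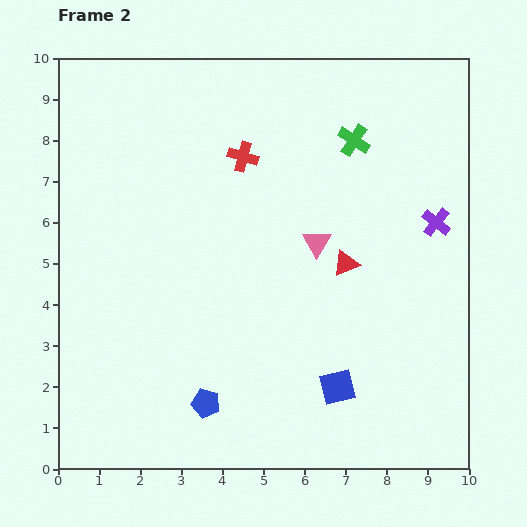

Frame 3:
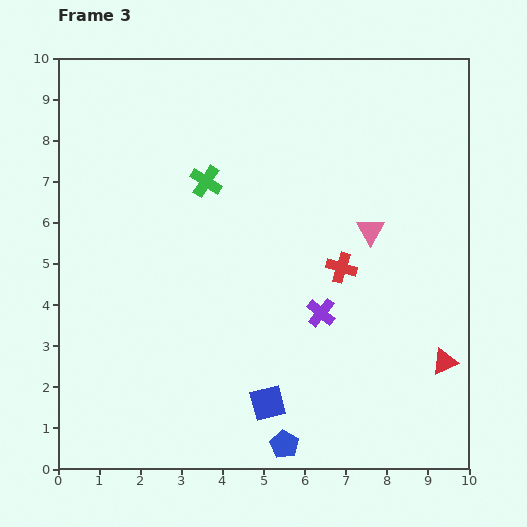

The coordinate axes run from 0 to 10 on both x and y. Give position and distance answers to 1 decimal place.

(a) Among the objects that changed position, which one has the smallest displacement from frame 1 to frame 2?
the pink triangle

(moved 1.3)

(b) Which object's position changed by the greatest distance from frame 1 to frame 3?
the red triangle

(moved 6.9; next 4.8)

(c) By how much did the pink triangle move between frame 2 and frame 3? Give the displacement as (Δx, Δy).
(1.3, 0.3)

The pink triangle was at (6.3, 5.5) in frame 2 and (7.6, 5.8) in frame 3.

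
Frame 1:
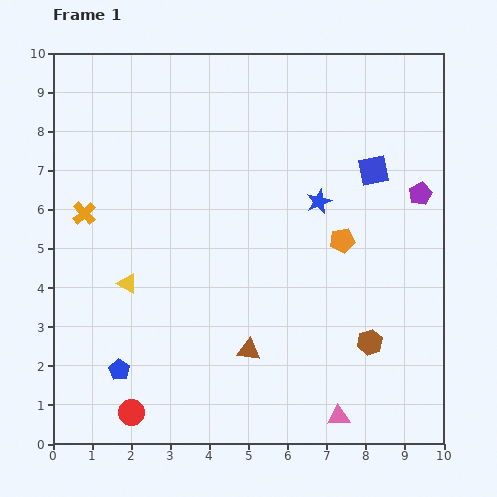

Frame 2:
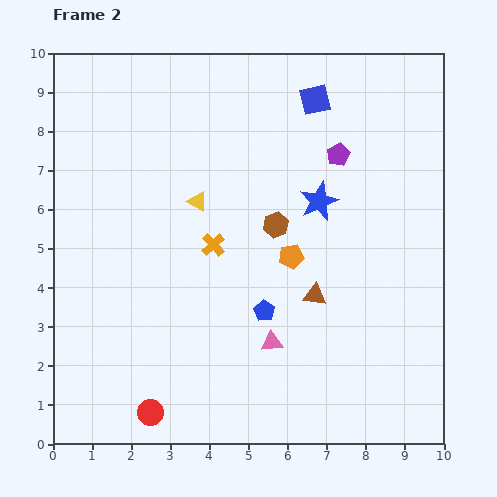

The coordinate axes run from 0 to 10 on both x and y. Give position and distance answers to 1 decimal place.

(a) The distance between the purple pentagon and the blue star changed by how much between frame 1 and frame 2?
-1.3

Distance in frame 1: 2.6. Distance in frame 2: 1.3.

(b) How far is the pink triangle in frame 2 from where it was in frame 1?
2.5

The pink triangle moved from (7.3, 0.7) to (5.6, 2.6), a distance of √(1.7² + 1.9²) ≈ 2.5.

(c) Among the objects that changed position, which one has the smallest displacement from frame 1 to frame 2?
the red circle

(moved 0.5)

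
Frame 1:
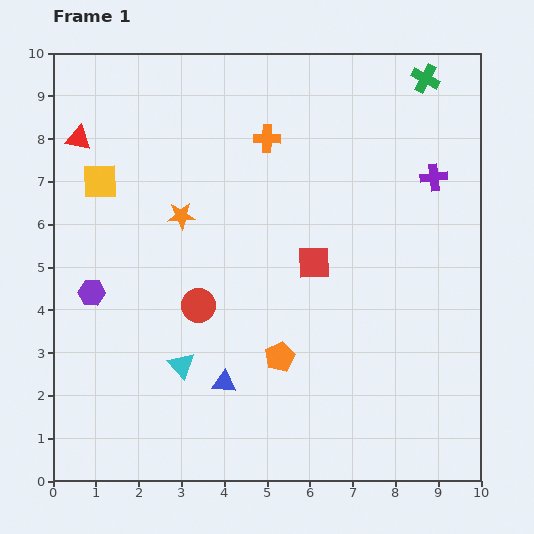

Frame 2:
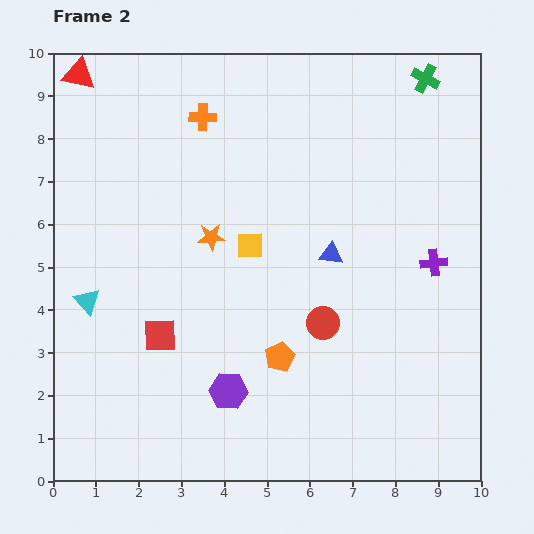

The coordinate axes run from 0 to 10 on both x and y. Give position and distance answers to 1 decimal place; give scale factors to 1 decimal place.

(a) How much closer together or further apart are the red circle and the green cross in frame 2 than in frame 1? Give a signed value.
-1.3

Distance in frame 1: 7.5. Distance in frame 2: 6.2.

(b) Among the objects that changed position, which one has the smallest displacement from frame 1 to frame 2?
the orange star

(moved 0.9)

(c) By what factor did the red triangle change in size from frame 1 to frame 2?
1.3×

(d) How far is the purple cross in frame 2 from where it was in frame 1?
2.0

The purple cross moved from (8.9, 7.1) to (8.9, 5.1), a distance of √(0.0² + 2.0²) ≈ 2.0.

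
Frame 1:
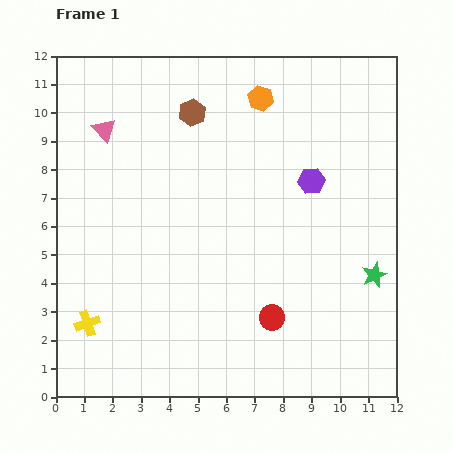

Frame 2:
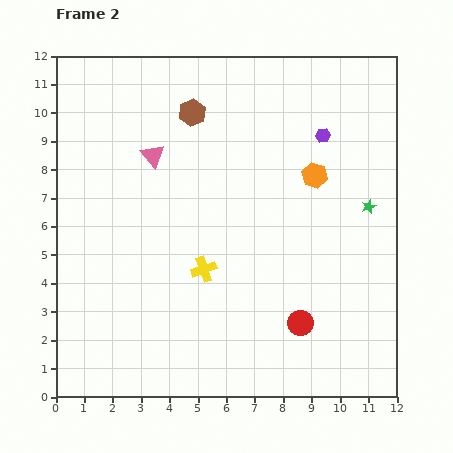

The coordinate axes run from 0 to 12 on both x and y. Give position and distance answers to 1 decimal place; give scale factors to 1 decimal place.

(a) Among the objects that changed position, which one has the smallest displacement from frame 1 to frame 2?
the red circle

(moved 1.0)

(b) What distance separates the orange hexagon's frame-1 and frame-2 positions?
3.3

The orange hexagon moved from (7.2, 10.5) to (9.1, 7.8), a distance of √(1.9² + 2.7²) ≈ 3.3.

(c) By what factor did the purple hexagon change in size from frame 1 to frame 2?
0.6×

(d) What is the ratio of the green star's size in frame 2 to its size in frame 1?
0.6×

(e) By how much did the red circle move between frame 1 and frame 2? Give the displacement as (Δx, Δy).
(1.0, -0.2)

The red circle was at (7.6, 2.8) in frame 1 and (8.6, 2.6) in frame 2.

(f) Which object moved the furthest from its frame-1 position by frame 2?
the yellow cross

(moved 4.5; next 3.3)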